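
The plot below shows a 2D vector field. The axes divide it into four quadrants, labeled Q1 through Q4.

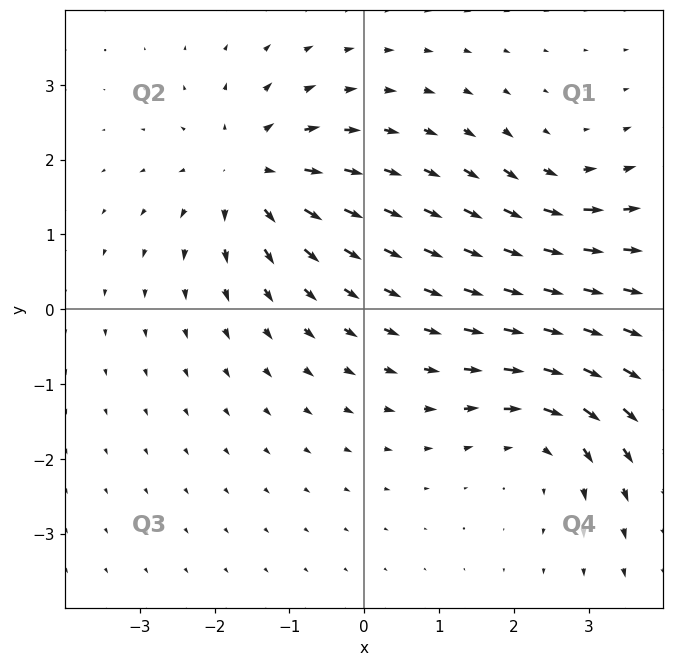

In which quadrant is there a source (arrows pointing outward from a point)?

The source sits at approximately (-1.5, 1.8), which lies in quadrant Q2. The divergence there is about +6, positive as expected for a source.

Q2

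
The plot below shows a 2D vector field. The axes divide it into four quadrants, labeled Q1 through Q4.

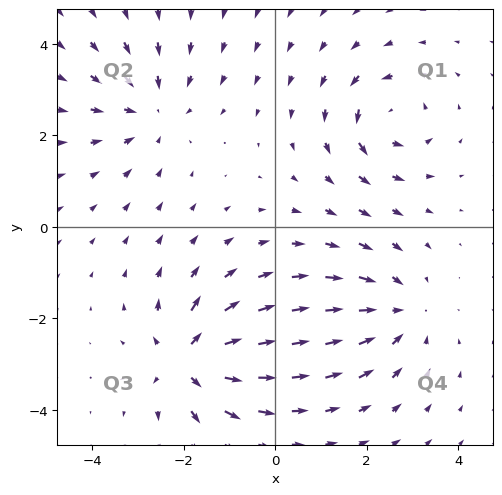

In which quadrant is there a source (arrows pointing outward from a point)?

The source sits at approximately (-1.9, -2.9), which lies in quadrant Q3. The divergence there is about +7, positive as expected for a source.

Q3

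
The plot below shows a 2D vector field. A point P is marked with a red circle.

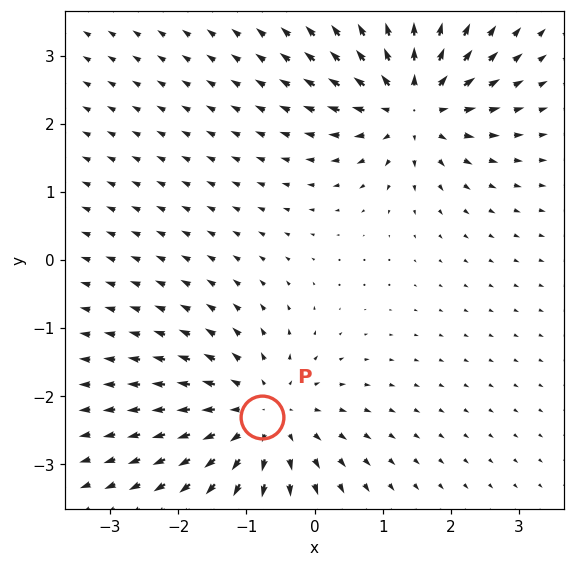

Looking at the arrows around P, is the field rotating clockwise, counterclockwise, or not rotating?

not rotating

Near P at (-0.8, -2.3) the arrows show no circulation. The curl there is ≈0.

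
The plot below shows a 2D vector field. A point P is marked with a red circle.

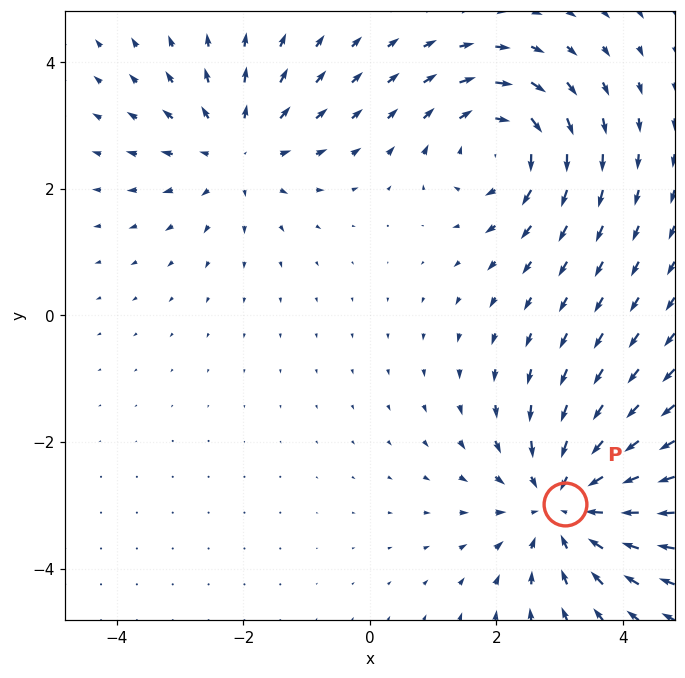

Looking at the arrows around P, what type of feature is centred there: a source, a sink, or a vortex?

At P (3.1, -3.0) the arrows converge inward. Divergence about -4, curl ≈0 — negative divergence with near-zero curl is a sink.

sink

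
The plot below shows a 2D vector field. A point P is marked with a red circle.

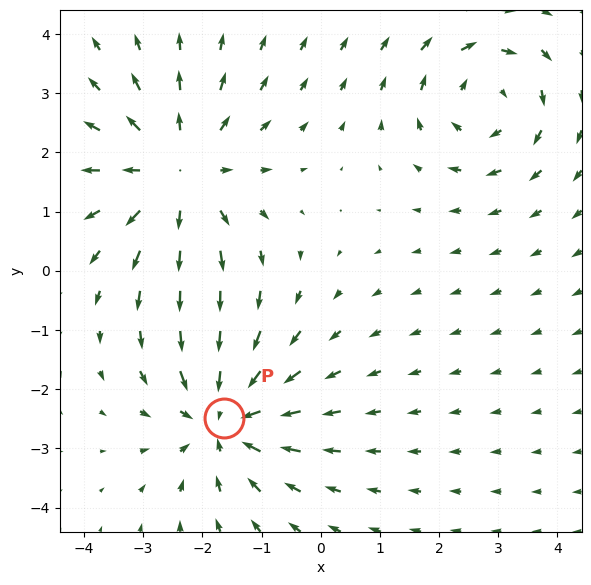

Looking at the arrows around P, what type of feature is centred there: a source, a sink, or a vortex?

At P (-1.6, -2.5) the arrows converge inward. Divergence about -5, curl ≈0 — negative divergence with near-zero curl is a sink.

sink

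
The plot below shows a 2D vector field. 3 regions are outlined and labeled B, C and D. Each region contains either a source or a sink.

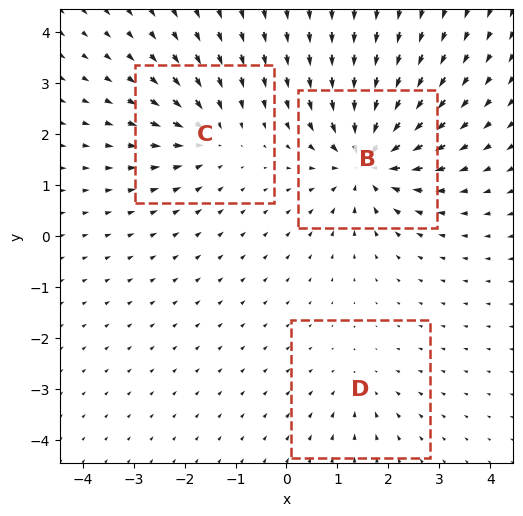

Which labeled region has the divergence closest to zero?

D

Divergence at each region's feature centre — B: about -6, C: about -3, D: about -2. Region D is closest to zero.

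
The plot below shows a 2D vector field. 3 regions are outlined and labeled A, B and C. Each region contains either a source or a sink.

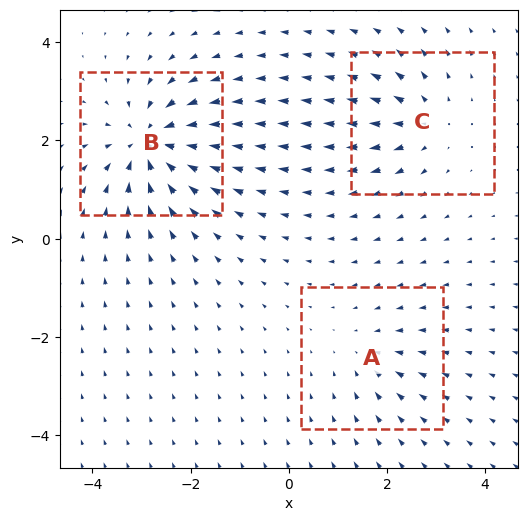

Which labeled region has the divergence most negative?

B

Divergence at each region's feature centre — A: about -2, B: about -6, C: about +4. Region B is most negative.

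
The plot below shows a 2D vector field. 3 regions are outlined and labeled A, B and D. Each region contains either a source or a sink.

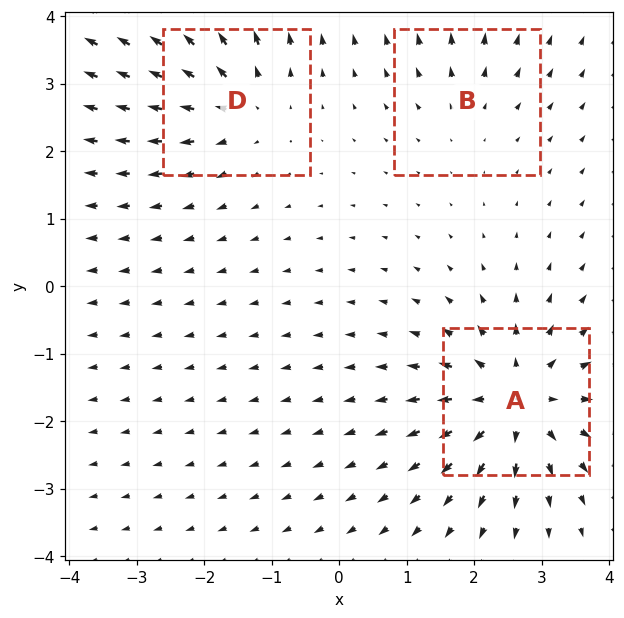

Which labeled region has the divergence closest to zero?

B

Divergence at each region's feature centre — A: about +6, B: about +2, D: about +4. Region B is closest to zero.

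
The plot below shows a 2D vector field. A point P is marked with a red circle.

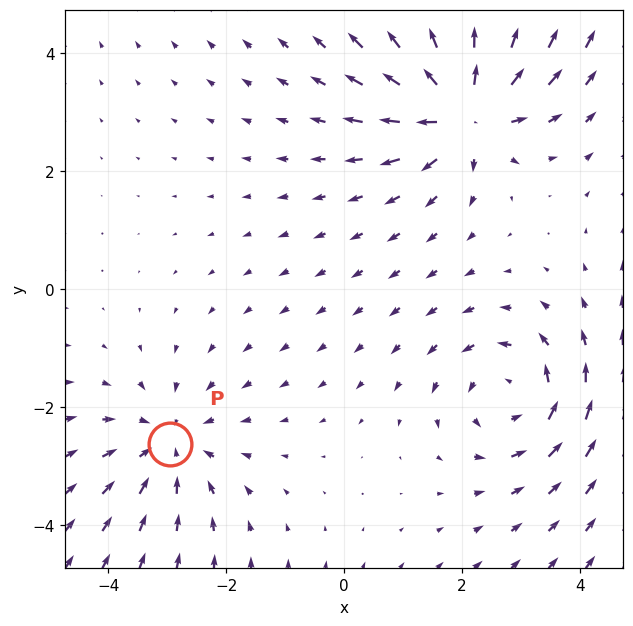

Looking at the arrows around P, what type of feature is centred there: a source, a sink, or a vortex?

At P (-3.0, -2.6) the arrows converge inward. Divergence about -3, curl ≈0 — negative divergence with near-zero curl is a sink.

sink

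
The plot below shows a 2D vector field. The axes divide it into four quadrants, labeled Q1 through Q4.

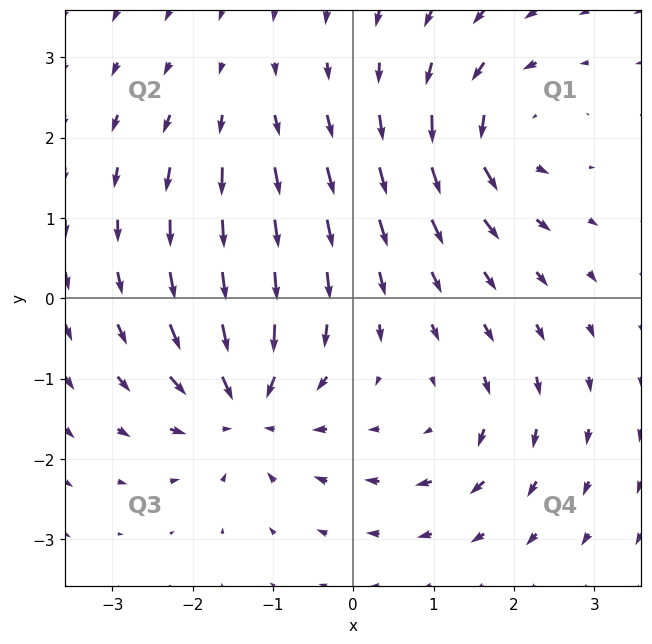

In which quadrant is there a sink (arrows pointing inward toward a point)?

The sink sits at approximately (-1.3, -1.3), which lies in quadrant Q3. The divergence there is about -6, negative as expected for a sink.

Q3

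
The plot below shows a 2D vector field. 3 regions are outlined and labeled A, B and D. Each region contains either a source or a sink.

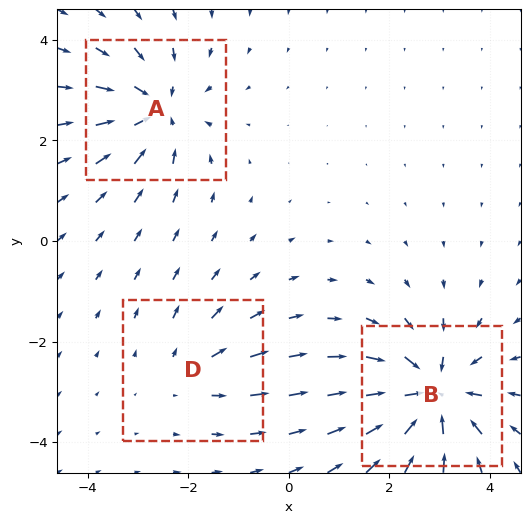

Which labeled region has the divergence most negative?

Divergence at each region's feature centre — A: about -4, B: about -5, D: about +2. Region B is most negative.

B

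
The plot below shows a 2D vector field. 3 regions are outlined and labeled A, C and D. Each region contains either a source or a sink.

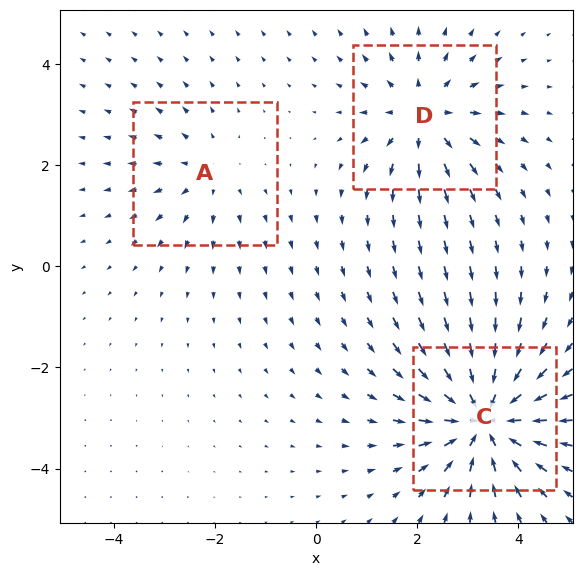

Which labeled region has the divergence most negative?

Divergence at each region's feature centre — A: about +2, C: about -5, D: about +3. Region C is most negative.

C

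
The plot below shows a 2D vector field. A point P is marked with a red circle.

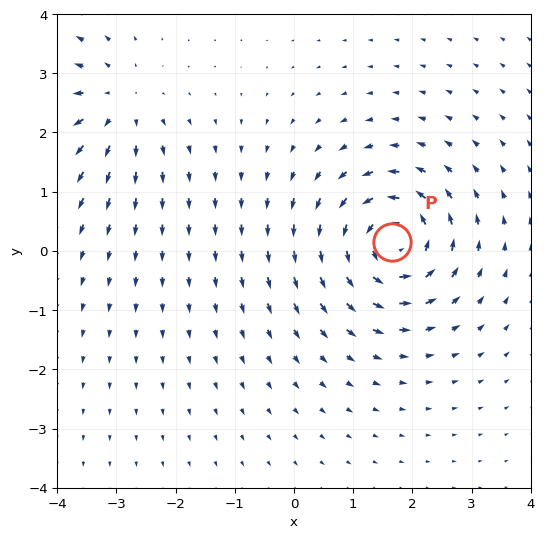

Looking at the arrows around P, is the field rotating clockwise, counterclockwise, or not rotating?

Near P at (1.6, 0.2) the arrows circulate counterclockwise. The curl (z-component) there is about +6; positive curl means counterclockwise rotation.

counterclockwise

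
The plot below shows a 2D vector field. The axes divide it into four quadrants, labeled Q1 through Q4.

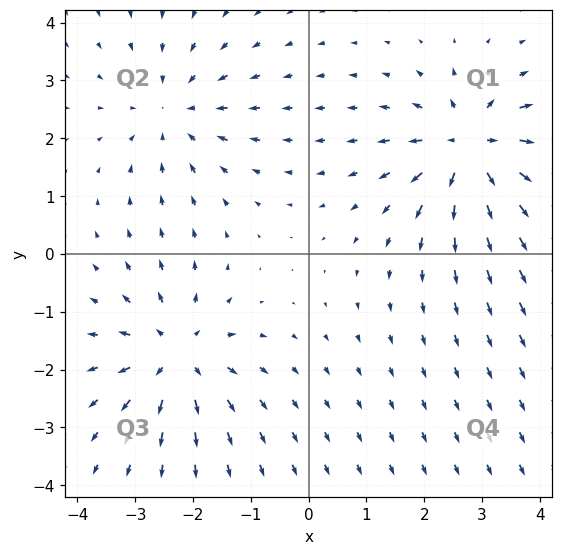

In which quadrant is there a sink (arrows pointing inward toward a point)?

The sink sits at approximately (-2.3, 2.5), which lies in quadrant Q2. The divergence there is about -3, negative as expected for a sink.

Q2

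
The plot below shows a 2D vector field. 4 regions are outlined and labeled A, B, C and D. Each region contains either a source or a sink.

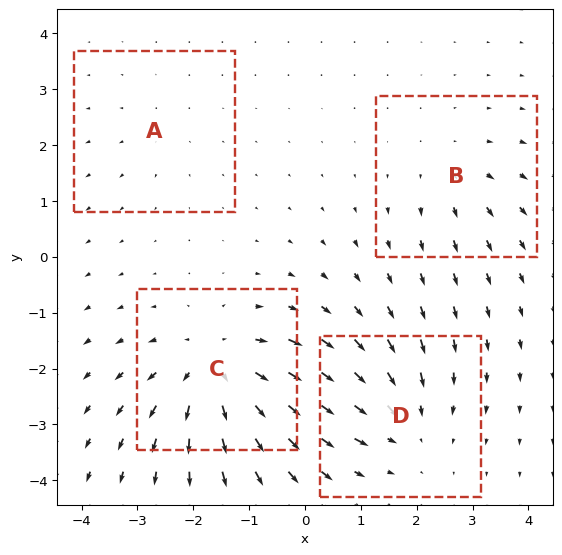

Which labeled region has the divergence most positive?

Divergence at each region's feature centre — A: about +2, B: about +3, C: about +6, D: about -4. Region C is most positive.

C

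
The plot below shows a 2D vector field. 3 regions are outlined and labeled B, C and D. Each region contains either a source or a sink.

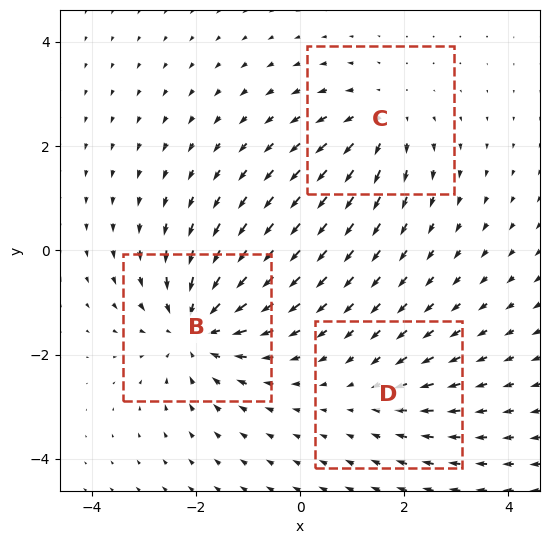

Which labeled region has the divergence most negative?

Divergence at each region's feature centre — B: about -4, C: about +3, D: about -2. Region B is most negative.

B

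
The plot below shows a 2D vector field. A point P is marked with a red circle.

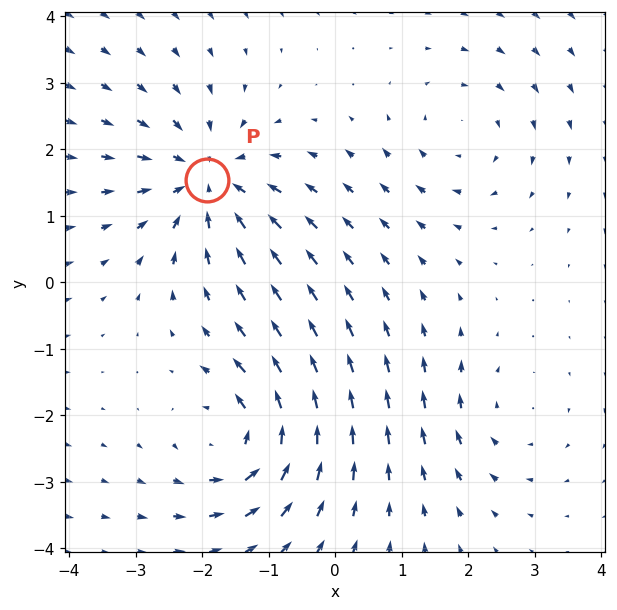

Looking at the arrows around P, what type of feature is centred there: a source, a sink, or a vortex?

At P (-1.9, 1.5) the arrows converge inward. Divergence about -5, curl ≈0 — negative divergence with near-zero curl is a sink.

sink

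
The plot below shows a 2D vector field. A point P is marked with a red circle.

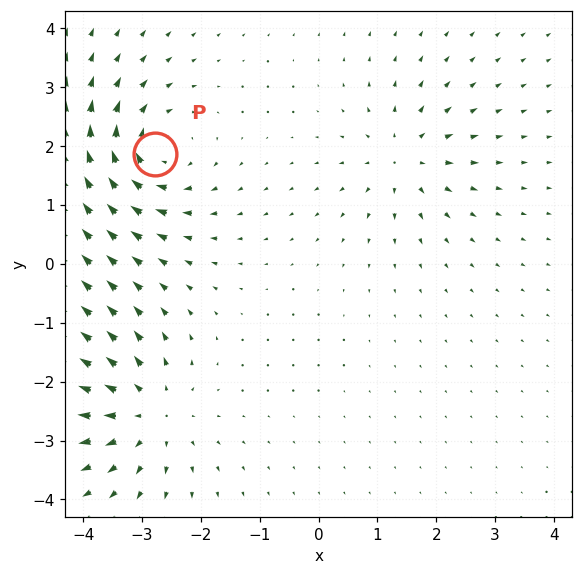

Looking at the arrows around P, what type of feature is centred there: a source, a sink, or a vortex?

At P (-2.8, 1.9) the arrows circulate clockwise. Divergence ≈0, curl about -5 — near-zero divergence with nonzero curl is a vortex.

vortex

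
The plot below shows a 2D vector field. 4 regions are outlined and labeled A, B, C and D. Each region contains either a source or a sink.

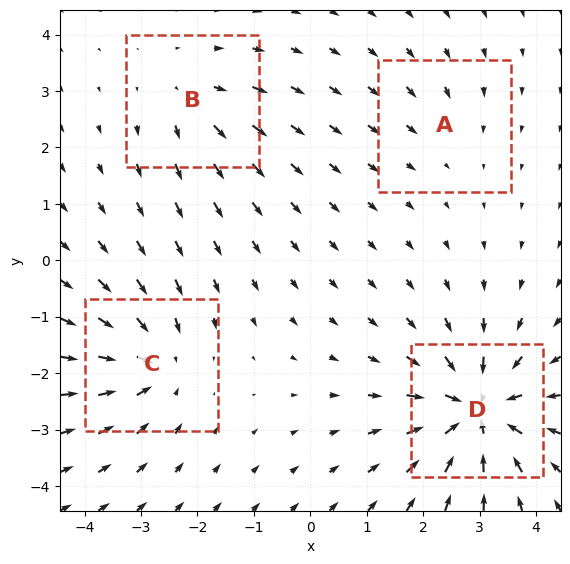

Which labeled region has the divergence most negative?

D

Divergence at each region's feature centre — A: about -2, B: about +4, C: about -5, D: about -8. Region D is most negative.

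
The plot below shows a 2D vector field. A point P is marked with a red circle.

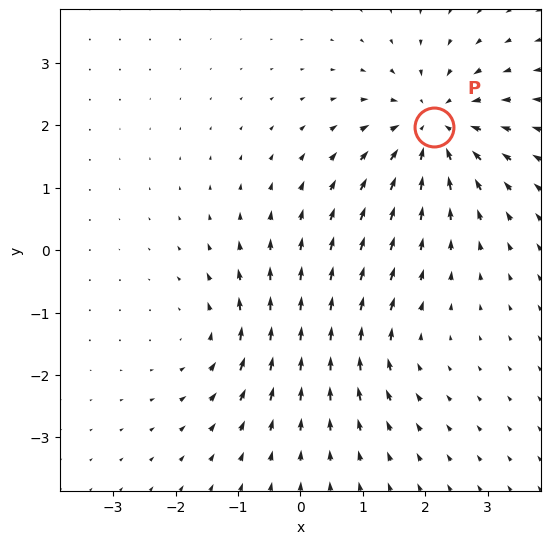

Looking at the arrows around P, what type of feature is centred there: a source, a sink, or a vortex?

sink

At P (2.1, 2.0) the arrows converge inward. Divergence about -5, curl ≈0 — negative divergence with near-zero curl is a sink.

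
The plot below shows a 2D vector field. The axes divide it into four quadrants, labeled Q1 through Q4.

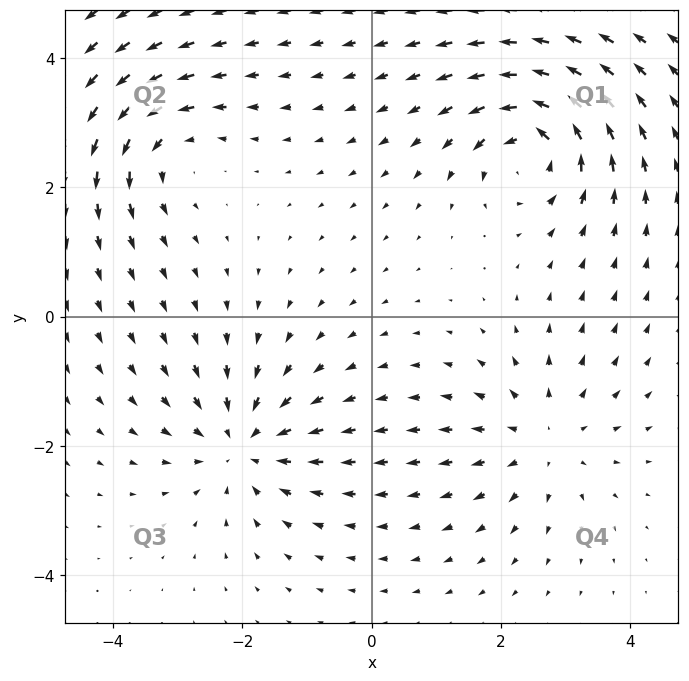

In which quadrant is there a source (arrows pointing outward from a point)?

The source sits at approximately (2.7, -1.9), which lies in quadrant Q4. The divergence there is about +4, positive as expected for a source.

Q4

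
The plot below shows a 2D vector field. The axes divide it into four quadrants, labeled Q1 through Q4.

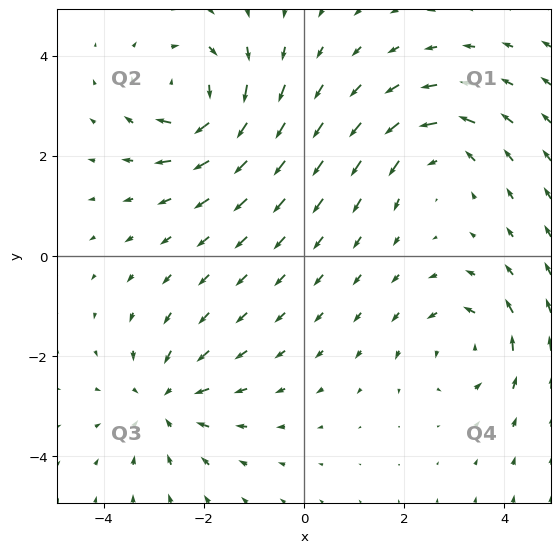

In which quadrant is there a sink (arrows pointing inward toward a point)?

The sink sits at approximately (-2.8, -2.9), which lies in quadrant Q3. The divergence there is about -4, negative as expected for a sink.

Q3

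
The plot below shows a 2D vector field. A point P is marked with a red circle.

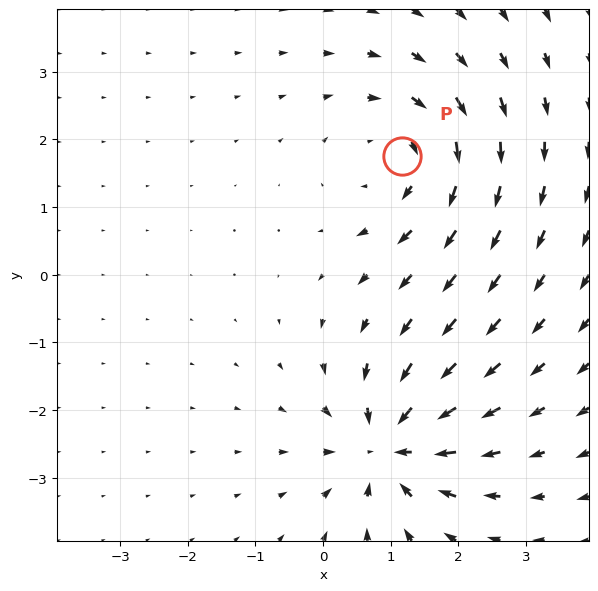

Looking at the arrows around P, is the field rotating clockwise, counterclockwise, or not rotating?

clockwise

Near P at (1.2, 1.8) the arrows circulate clockwise. The curl (z-component) there is about -4; negative curl means clockwise rotation.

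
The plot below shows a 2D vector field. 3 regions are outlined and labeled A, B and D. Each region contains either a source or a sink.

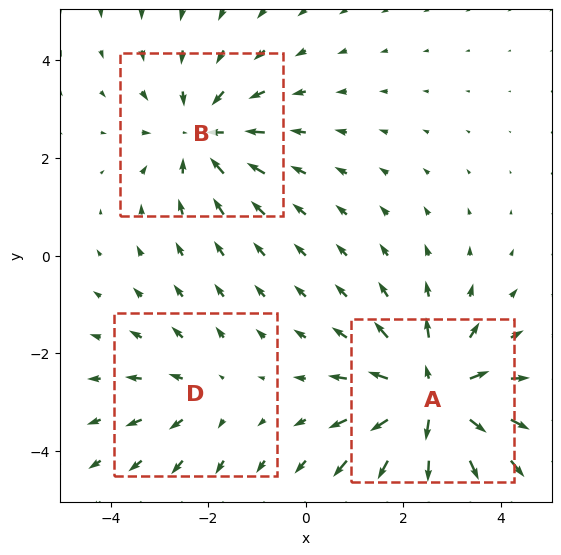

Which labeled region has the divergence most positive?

Divergence at each region's feature centre — A: about +4, B: about -3, D: about +2. Region A is most positive.

A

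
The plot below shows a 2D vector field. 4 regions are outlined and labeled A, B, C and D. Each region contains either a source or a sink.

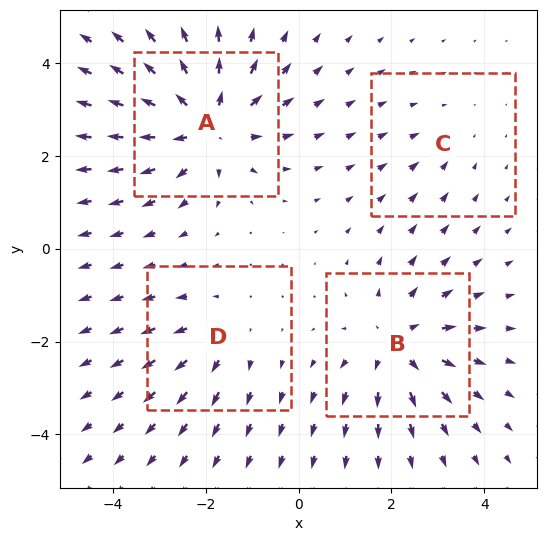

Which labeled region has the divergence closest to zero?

C

Divergence at each region's feature centre — A: about +6, B: about +5, C: about -2, D: about +3. Region C is closest to zero.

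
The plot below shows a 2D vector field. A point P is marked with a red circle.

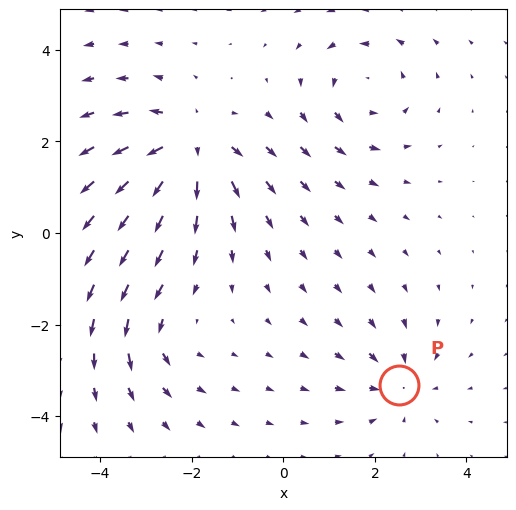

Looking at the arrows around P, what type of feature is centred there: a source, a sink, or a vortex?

At P (2.5, -3.3) the arrows converge inward. Divergence about -3, curl ≈0 — negative divergence with near-zero curl is a sink.

sink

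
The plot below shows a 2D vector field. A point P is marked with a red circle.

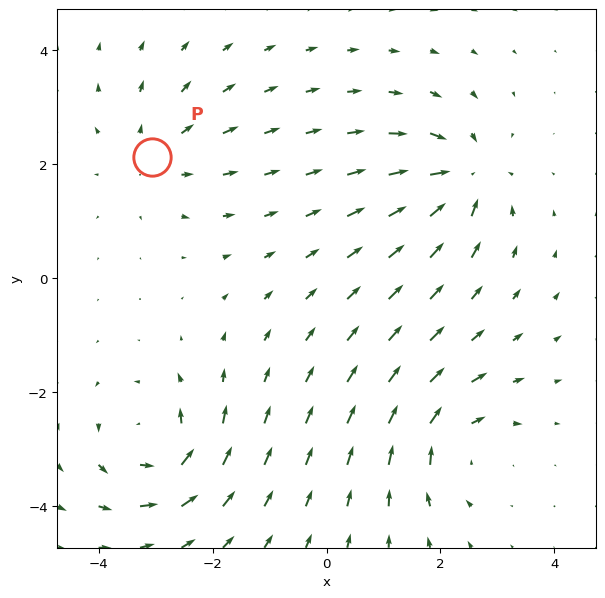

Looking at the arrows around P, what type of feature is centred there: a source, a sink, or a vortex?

At P (-3.1, 2.1) the arrows spread outward. Divergence about +4, curl ≈0 — positive divergence with near-zero curl is a source.

source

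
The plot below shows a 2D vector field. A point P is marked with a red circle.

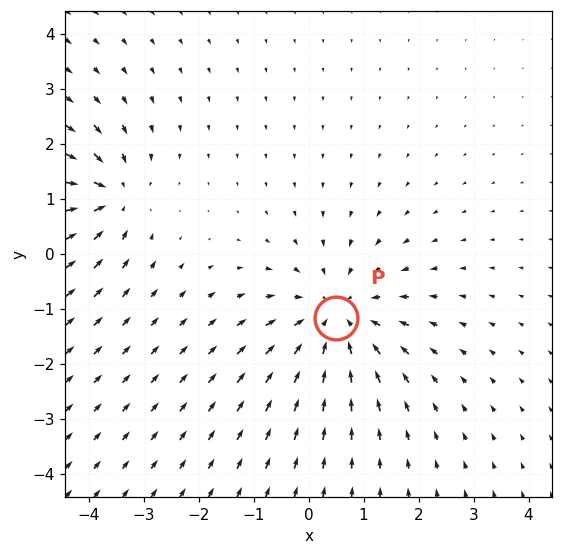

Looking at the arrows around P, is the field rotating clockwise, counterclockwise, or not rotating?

not rotating

Near P at (0.5, -1.2) the arrows show no circulation. The curl there is ≈0.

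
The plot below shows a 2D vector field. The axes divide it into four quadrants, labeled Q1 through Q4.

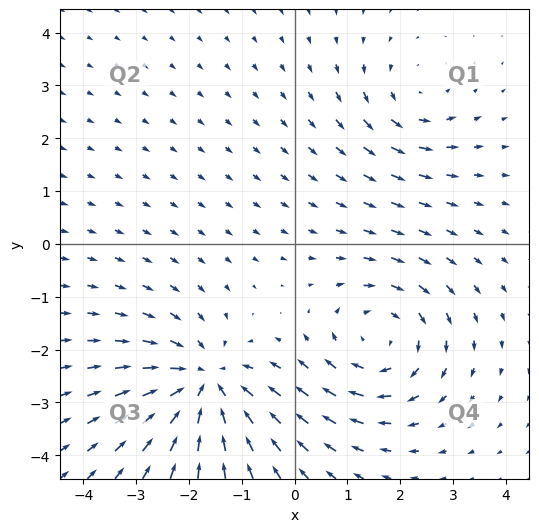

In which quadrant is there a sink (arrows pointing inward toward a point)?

Q3

The sink sits at approximately (-1.7, -2.7), which lies in quadrant Q3. The divergence there is about -5, negative as expected for a sink.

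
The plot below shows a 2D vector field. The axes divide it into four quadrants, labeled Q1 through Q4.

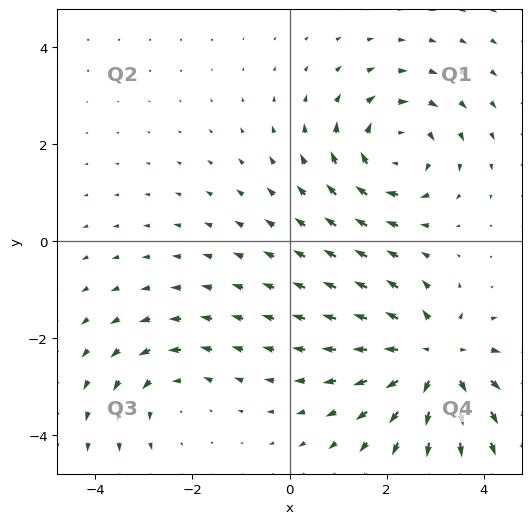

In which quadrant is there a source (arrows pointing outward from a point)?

The source sits at approximately (3.0, -2.4), which lies in quadrant Q4. The divergence there is about +4, positive as expected for a source.

Q4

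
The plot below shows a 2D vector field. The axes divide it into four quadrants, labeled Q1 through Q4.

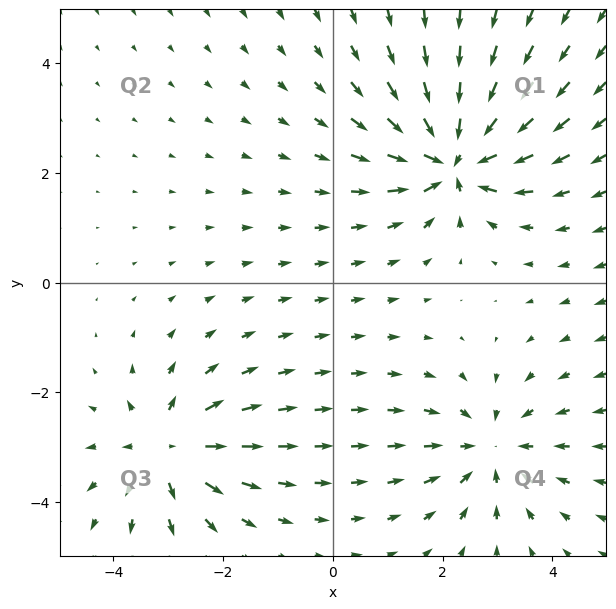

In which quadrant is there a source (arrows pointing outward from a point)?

Q3

The source sits at approximately (-3.0, -3.0), which lies in quadrant Q3. The divergence there is about +4, positive as expected for a source.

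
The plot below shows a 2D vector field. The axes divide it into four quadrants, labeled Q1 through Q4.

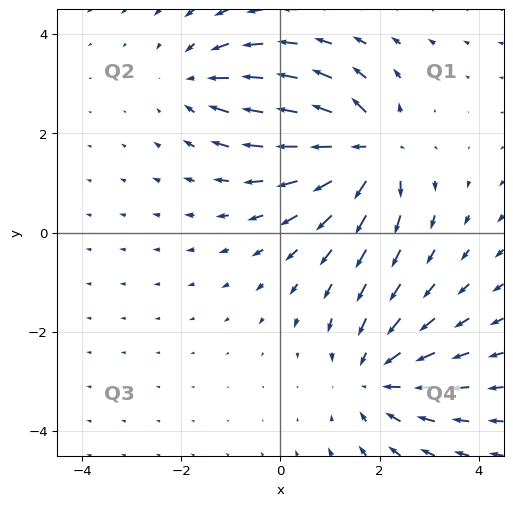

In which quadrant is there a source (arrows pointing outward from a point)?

Q1

The source sits at approximately (1.8, 1.7), which lies in quadrant Q1. The divergence there is about +6, positive as expected for a source.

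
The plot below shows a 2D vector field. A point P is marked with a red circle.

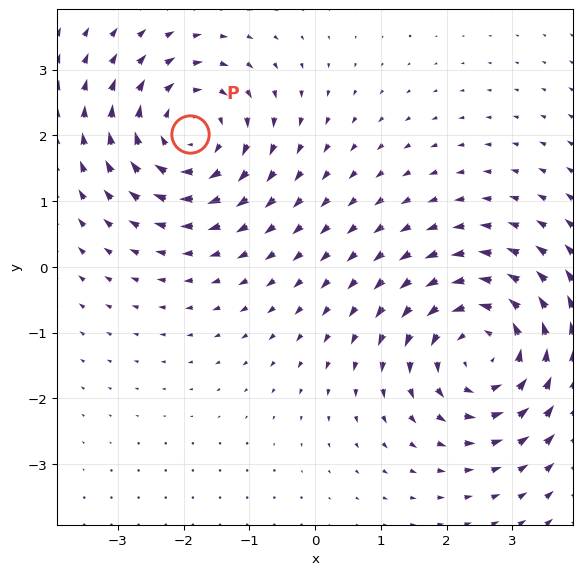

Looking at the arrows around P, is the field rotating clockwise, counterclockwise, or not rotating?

clockwise

Near P at (-1.9, 2.0) the arrows circulate clockwise. The curl (z-component) there is about -4; negative curl means clockwise rotation.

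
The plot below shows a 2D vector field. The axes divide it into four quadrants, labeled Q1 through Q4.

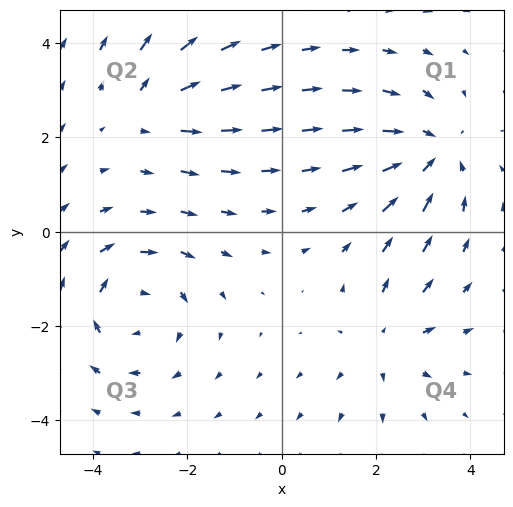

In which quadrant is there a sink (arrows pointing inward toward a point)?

Q1

The sink sits at approximately (3.2, 1.7), which lies in quadrant Q1. The divergence there is about -4, negative as expected for a sink.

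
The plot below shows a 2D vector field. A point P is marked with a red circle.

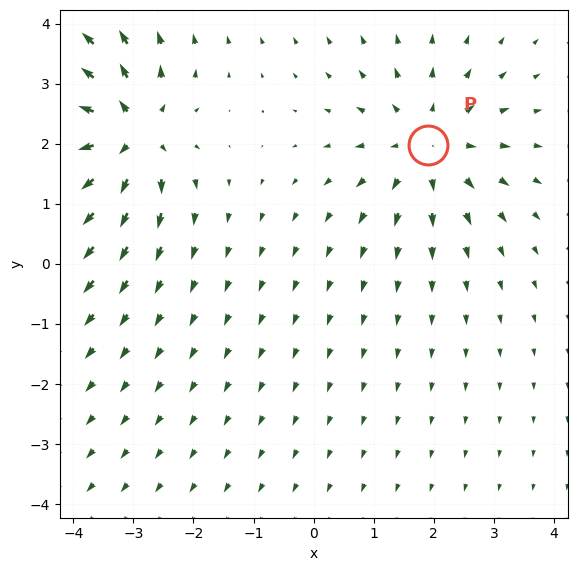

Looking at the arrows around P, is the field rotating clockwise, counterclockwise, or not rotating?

not rotating

Near P at (1.9, 2.0) the arrows show no circulation. The curl there is ≈0.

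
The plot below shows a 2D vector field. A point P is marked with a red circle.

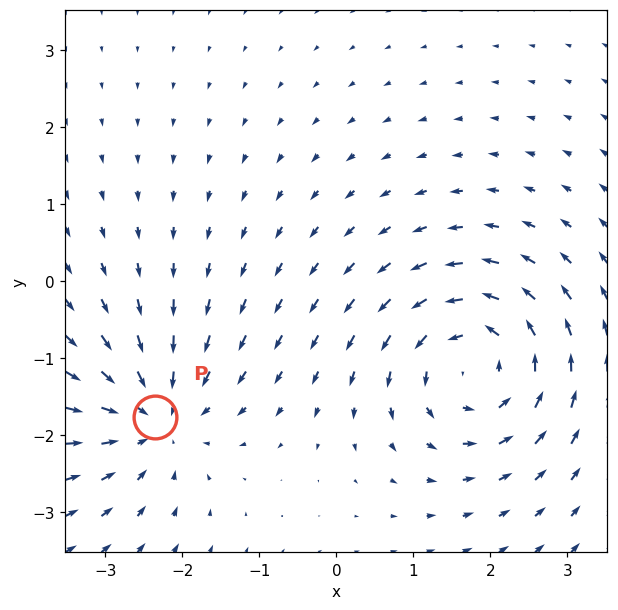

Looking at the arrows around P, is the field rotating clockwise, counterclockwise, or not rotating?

not rotating

Near P at (-2.3, -1.8) the arrows show no circulation. The curl there is ≈0.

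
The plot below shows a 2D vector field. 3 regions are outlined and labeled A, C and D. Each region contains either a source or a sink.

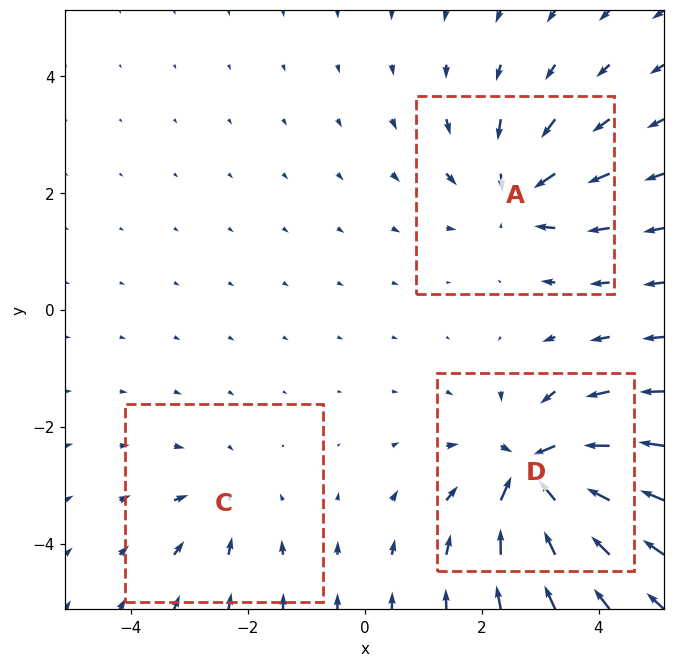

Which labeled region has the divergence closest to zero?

Divergence at each region's feature centre — A: about -4, C: about -2, D: about -6. Region C is closest to zero.

C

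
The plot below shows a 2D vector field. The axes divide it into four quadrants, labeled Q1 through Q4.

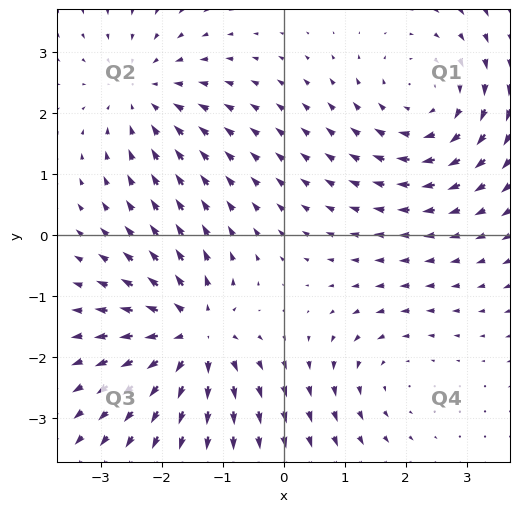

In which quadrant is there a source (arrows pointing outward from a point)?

Q3

The source sits at approximately (-1.5, -1.6), which lies in quadrant Q3. The divergence there is about +6, positive as expected for a source.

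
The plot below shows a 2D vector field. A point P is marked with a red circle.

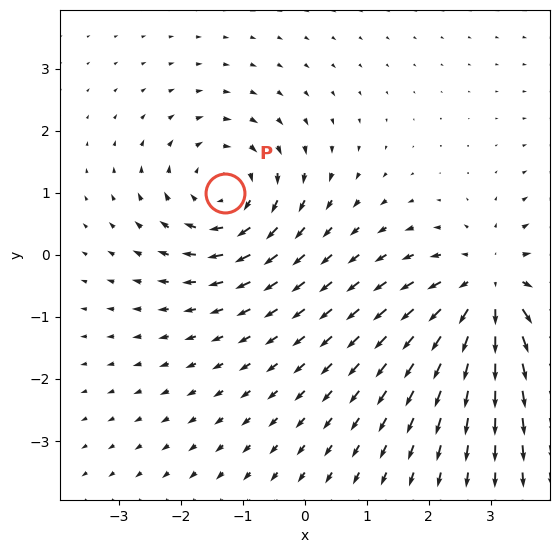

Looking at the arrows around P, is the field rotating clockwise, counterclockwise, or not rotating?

clockwise

Near P at (-1.3, 1.0) the arrows circulate clockwise. The curl (z-component) there is about -3; negative curl means clockwise rotation.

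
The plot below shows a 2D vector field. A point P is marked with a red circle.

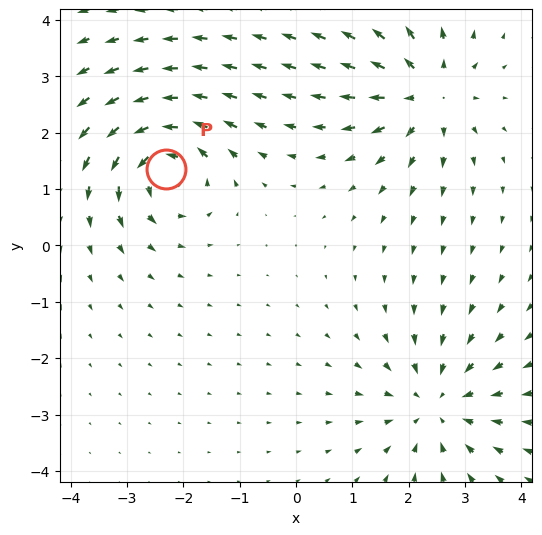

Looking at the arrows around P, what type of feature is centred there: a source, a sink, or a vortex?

vortex

At P (-2.3, 1.4) the arrows circulate counterclockwise. Divergence ≈0, curl about +7 — near-zero divergence with nonzero curl is a vortex.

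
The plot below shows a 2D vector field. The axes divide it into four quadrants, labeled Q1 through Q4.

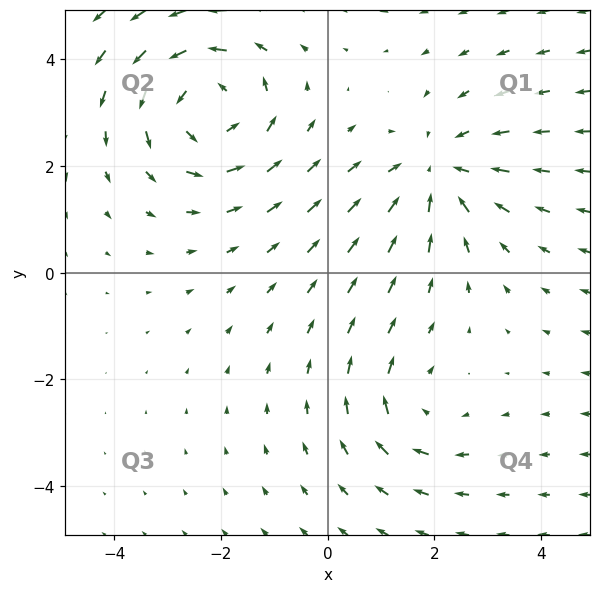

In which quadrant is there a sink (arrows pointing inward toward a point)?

Q1

The sink sits at approximately (2.1, 1.9), which lies in quadrant Q1. The divergence there is about -3, negative as expected for a sink.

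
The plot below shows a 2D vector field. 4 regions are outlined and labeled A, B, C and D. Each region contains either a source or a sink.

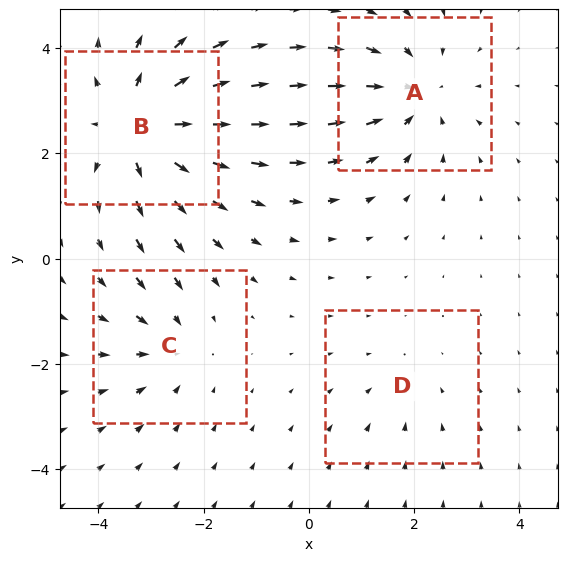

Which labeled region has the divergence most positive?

Divergence at each region's feature centre — A: about -4, B: about +6, C: about -3, D: about -2. Region B is most positive.

B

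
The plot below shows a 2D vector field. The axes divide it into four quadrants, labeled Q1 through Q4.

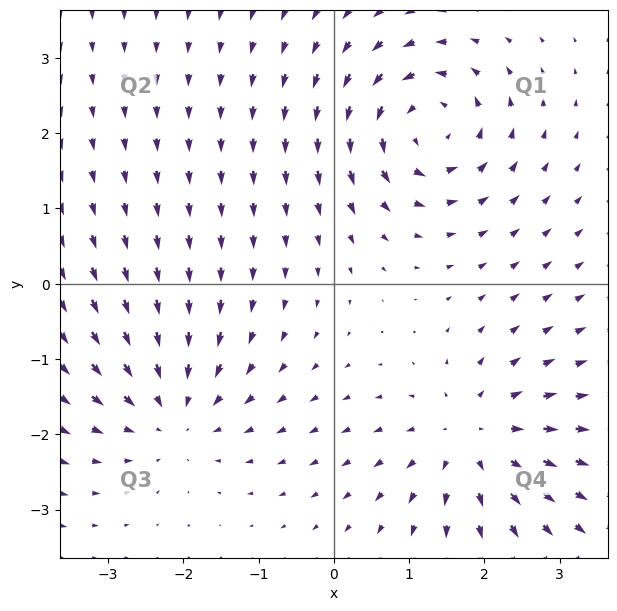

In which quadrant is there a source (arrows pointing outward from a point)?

The source sits at approximately (1.9, -2.0), which lies in quadrant Q4. The divergence there is about +4, positive as expected for a source.

Q4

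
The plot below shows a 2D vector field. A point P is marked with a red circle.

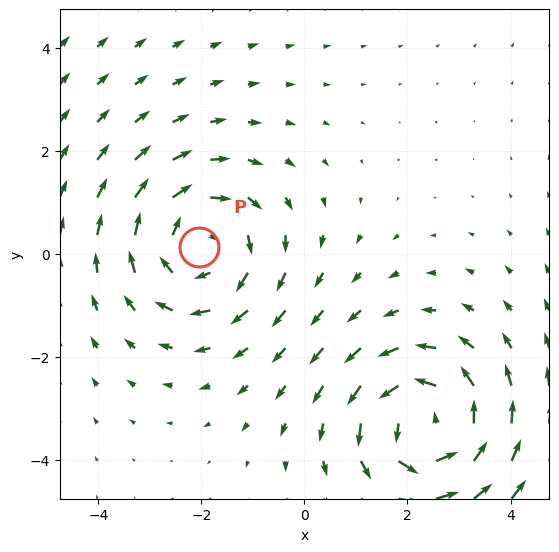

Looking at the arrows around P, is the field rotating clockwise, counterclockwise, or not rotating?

Near P at (-2.0, 0.1) the arrows circulate clockwise. The curl (z-component) there is about -3; negative curl means clockwise rotation.

clockwise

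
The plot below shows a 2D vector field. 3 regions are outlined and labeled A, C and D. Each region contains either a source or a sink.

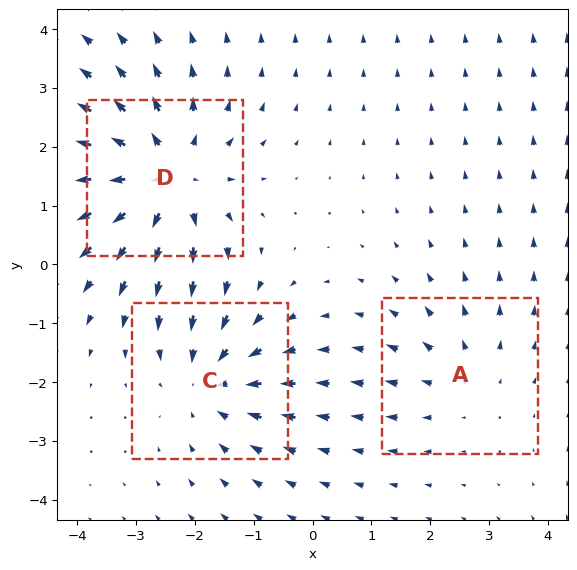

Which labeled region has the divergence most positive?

Divergence at each region's feature centre — A: about +2, C: about -3, D: about +4. Region D is most positive.

D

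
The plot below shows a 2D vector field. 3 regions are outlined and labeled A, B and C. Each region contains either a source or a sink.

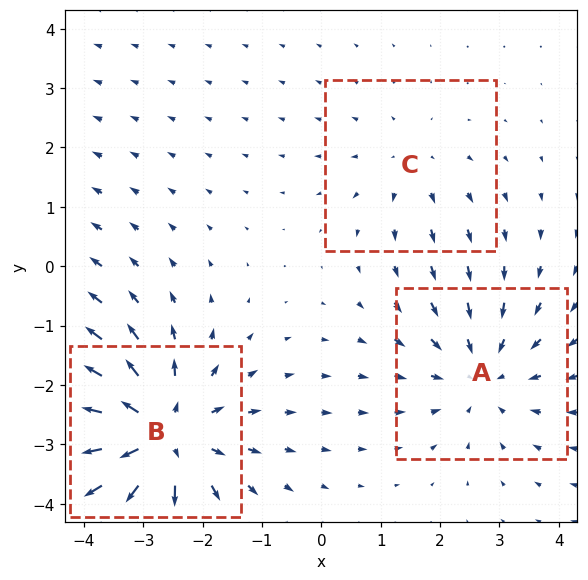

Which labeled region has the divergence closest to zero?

Divergence at each region's feature centre — A: about -3, B: about +4, C: about +2. Region C is closest to zero.

C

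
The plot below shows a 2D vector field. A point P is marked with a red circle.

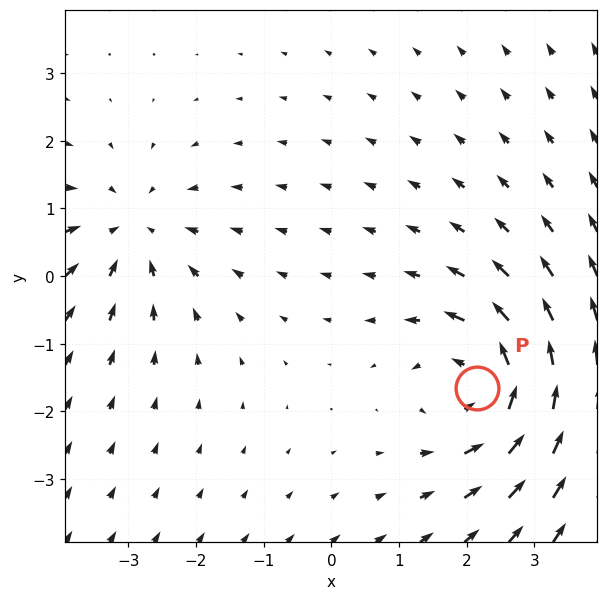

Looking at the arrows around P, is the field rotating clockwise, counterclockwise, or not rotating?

Near P at (2.1, -1.7) the arrows circulate counterclockwise. The curl (z-component) there is about +4; positive curl means counterclockwise rotation.

counterclockwise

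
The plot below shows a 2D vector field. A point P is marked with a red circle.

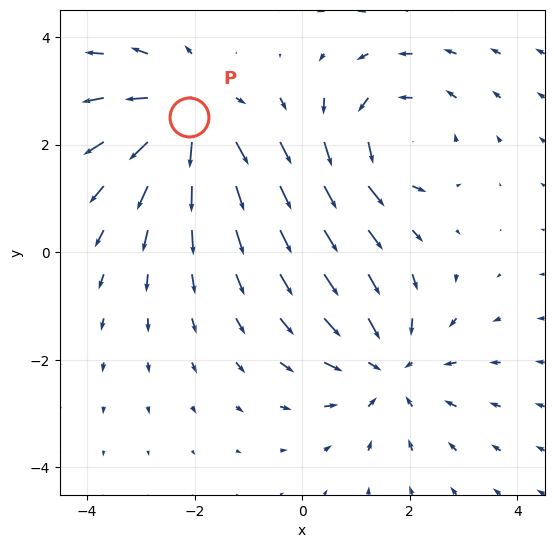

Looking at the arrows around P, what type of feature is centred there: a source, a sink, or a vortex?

At P (-2.1, 2.5) the arrows spread outward. Divergence about +3, curl ≈0 — positive divergence with near-zero curl is a source.

source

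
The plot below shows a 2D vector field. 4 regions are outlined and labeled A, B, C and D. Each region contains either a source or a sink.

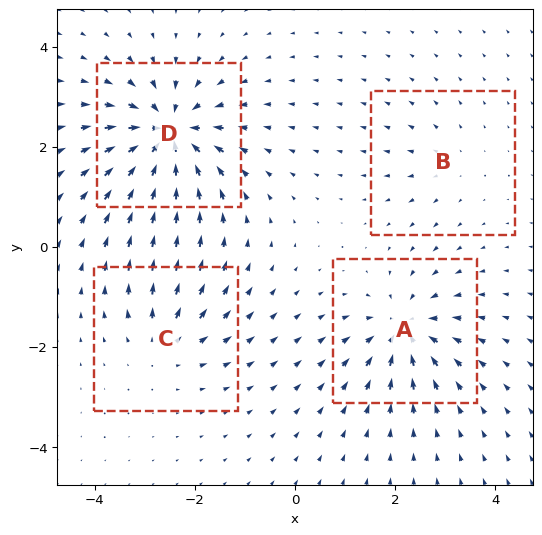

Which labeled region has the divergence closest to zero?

B

Divergence at each region's feature centre — A: about -6, B: about +2, C: about +4, D: about -8. Region B is closest to zero.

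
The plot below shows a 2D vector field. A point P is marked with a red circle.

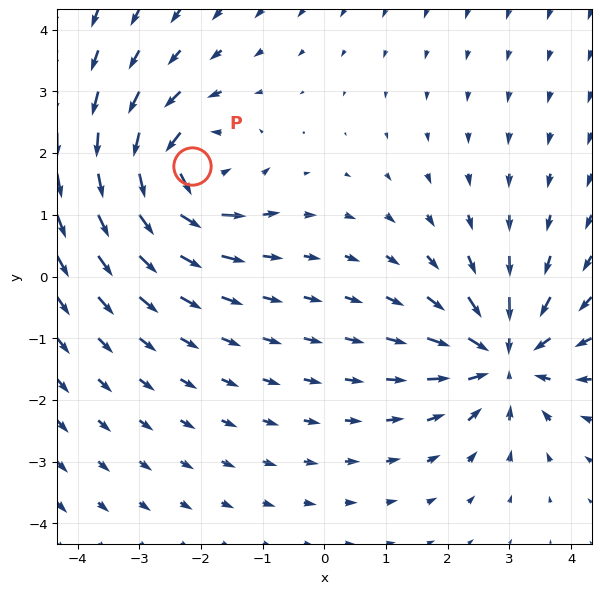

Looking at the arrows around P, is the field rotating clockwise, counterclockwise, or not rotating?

counterclockwise

Near P at (-2.2, 1.8) the arrows circulate counterclockwise. The curl (z-component) there is about +4; positive curl means counterclockwise rotation.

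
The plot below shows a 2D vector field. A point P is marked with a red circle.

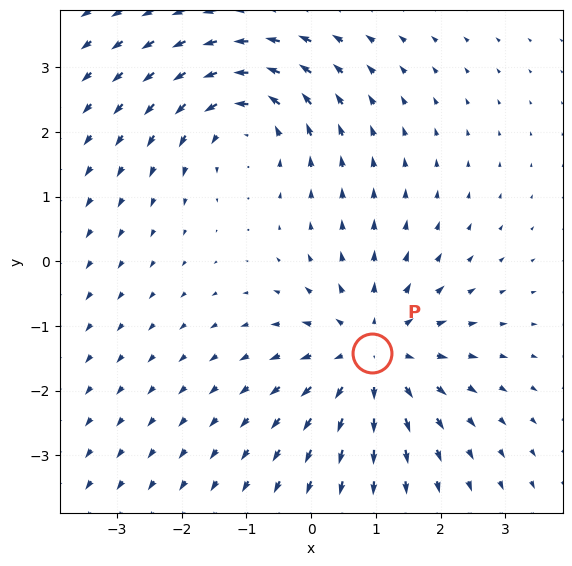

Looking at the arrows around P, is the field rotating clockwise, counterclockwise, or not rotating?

Near P at (0.9, -1.4) the arrows show no circulation. The curl there is ≈0.

not rotating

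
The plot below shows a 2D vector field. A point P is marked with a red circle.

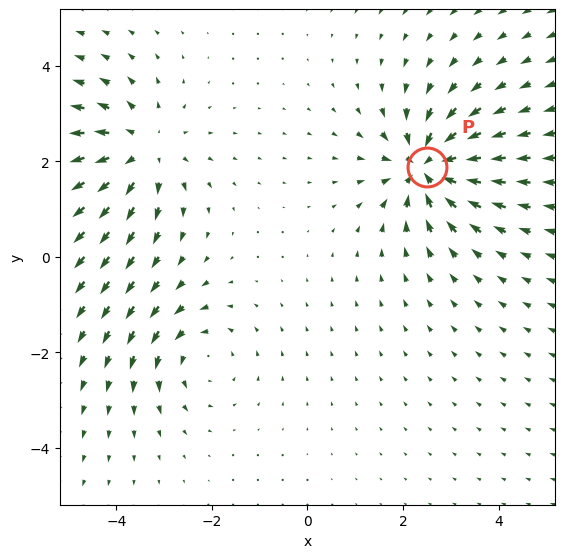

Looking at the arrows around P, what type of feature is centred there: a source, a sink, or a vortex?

At P (2.5, 1.9) the arrows converge inward. Divergence about -6, curl ≈0 — negative divergence with near-zero curl is a sink.

sink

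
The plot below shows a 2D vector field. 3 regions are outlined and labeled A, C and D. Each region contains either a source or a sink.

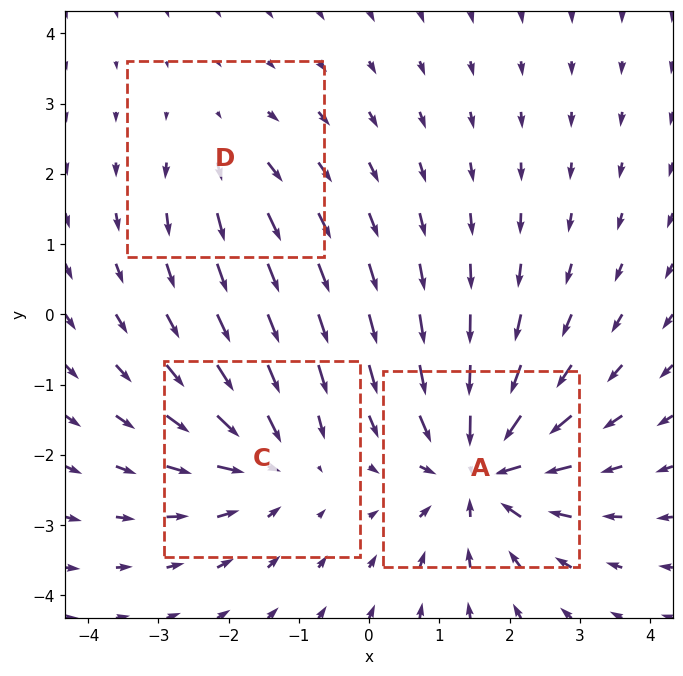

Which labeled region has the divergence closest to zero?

Divergence at each region's feature centre — A: about -5, C: about -3, D: about +2. Region D is closest to zero.

D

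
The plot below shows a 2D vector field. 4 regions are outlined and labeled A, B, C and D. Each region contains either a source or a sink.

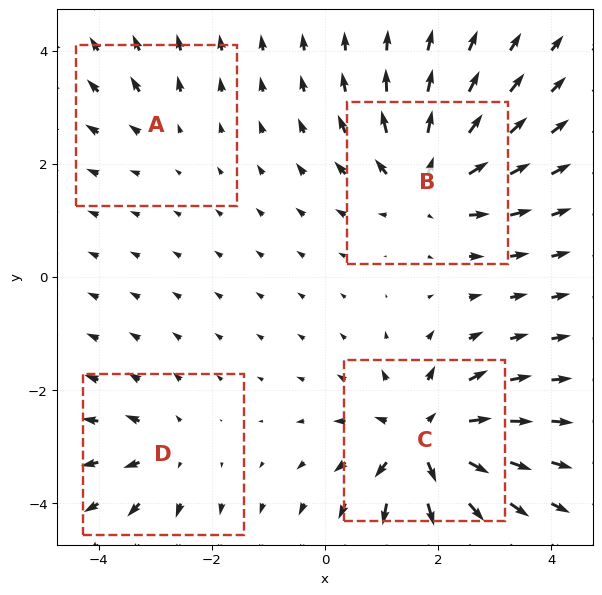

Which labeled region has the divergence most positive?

Divergence at each region's feature centre — A: about +2, B: about +6, C: about +8, D: about +4. Region C is most positive.

C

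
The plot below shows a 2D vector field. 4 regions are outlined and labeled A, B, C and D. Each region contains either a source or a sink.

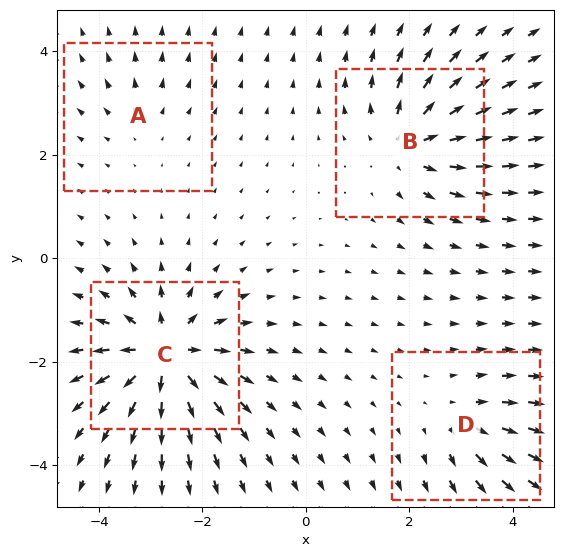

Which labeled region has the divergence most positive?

Divergence at each region's feature centre — A: about +2, B: about +6, C: about +9, D: about +4. Region C is most positive.

C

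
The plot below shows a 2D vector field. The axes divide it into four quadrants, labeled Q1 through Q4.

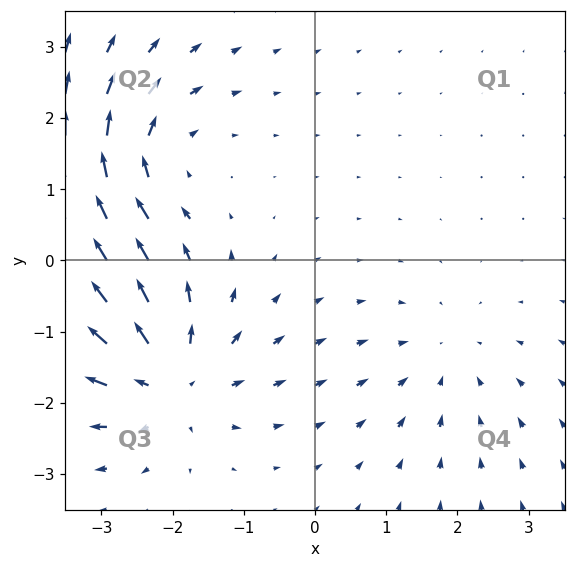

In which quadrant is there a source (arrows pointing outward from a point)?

Q3

The source sits at approximately (-2.1, -1.7), which lies in quadrant Q3. The divergence there is about +5, positive as expected for a source.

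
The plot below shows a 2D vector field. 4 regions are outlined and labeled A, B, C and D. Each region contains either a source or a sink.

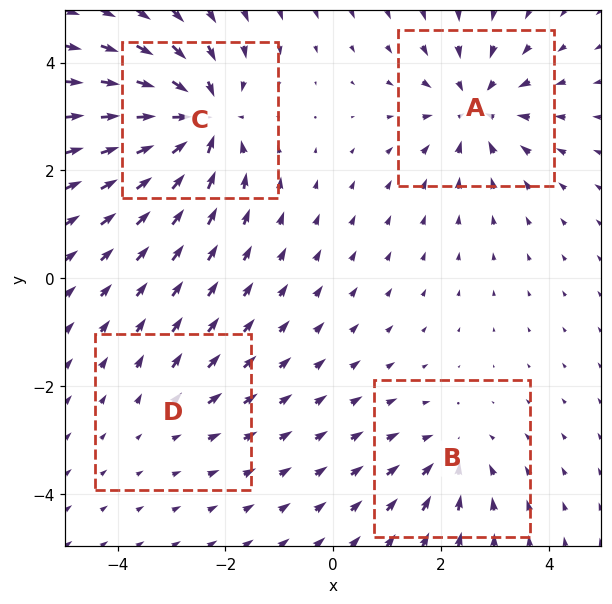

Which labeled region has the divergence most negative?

C

Divergence at each region's feature centre — A: about -5, B: about -3, C: about -7, D: about +2. Region C is most negative.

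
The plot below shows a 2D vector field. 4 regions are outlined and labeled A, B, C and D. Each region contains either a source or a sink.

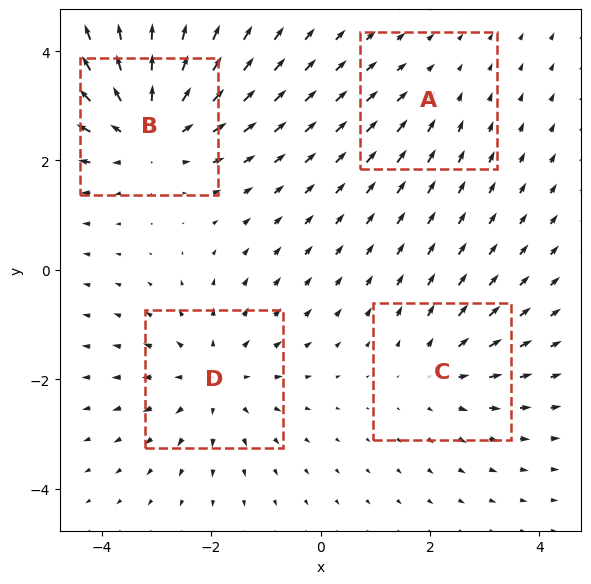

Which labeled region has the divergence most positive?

B

Divergence at each region's feature centre — A: about -2, B: about +6, C: about +3, D: about +4. Region B is most positive.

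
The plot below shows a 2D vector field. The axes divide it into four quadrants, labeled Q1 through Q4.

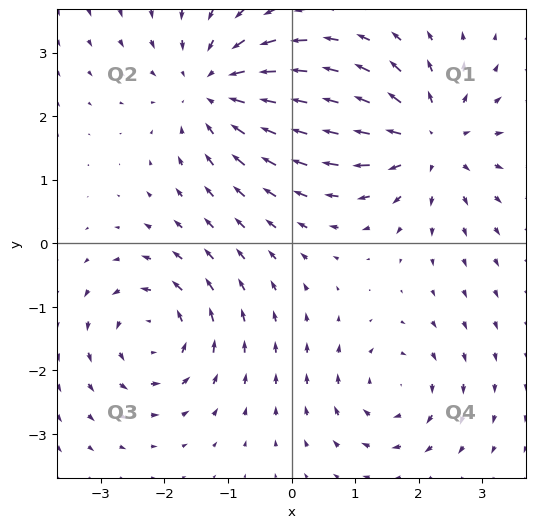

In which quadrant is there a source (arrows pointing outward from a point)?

Q1

The source sits at approximately (2.2, 1.6), which lies in quadrant Q1. The divergence there is about +5, positive as expected for a source.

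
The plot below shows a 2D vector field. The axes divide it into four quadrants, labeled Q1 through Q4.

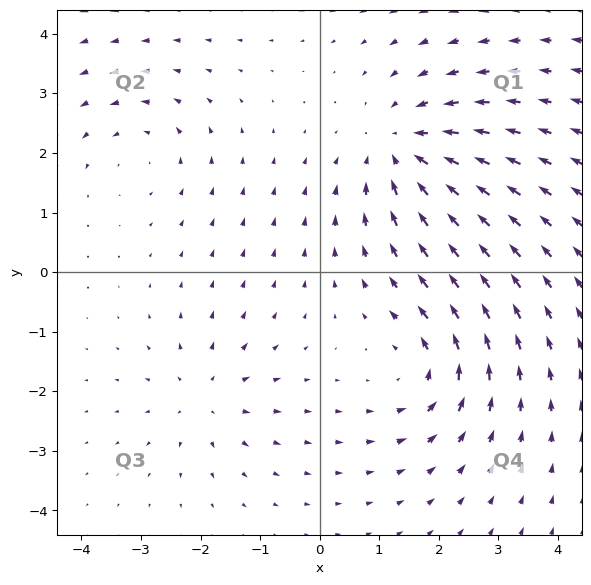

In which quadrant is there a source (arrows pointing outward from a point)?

The source sits at approximately (-1.9, -2.1), which lies in quadrant Q3. The divergence there is about +3, positive as expected for a source.

Q3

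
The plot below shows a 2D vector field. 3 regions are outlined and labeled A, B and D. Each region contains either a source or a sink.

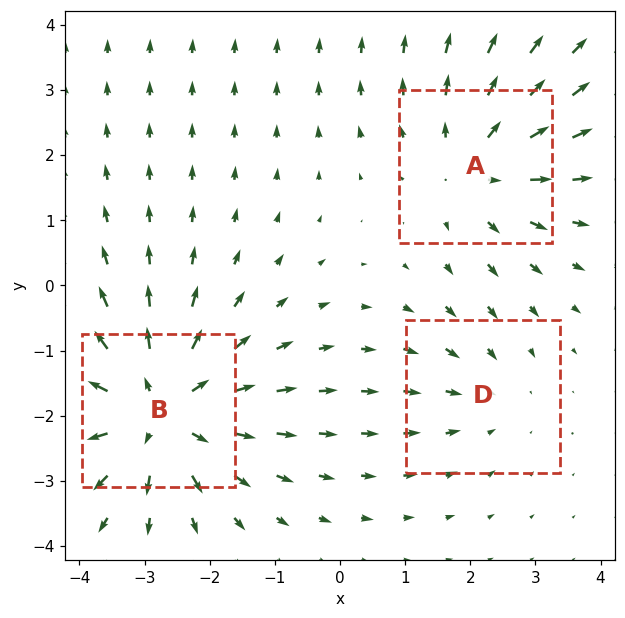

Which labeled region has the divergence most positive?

Divergence at each region's feature centre — A: about +3, B: about +4, D: about -2. Region B is most positive.

B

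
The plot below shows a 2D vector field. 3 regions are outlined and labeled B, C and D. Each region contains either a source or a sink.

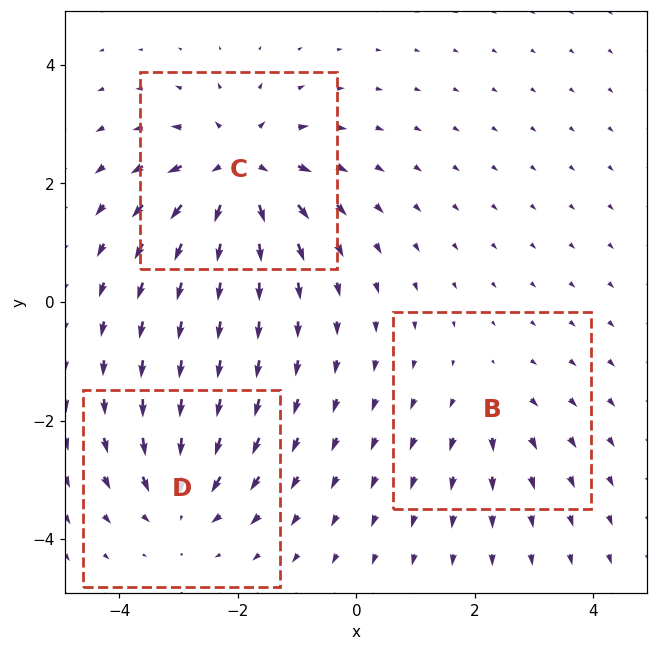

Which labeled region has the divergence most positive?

C

Divergence at each region's feature centre — B: about +2, C: about +5, D: about -3. Region C is most positive.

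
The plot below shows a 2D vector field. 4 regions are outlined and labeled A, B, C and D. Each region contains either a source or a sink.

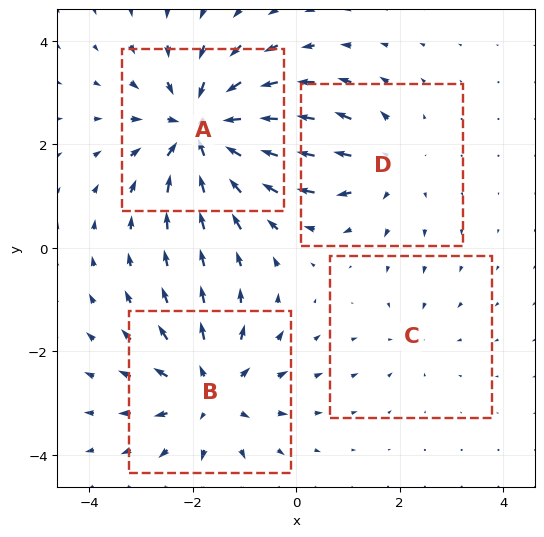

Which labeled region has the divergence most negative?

Divergence at each region's feature centre — A: about -6, B: about +5, C: about -2, D: about +3. Region A is most negative.

A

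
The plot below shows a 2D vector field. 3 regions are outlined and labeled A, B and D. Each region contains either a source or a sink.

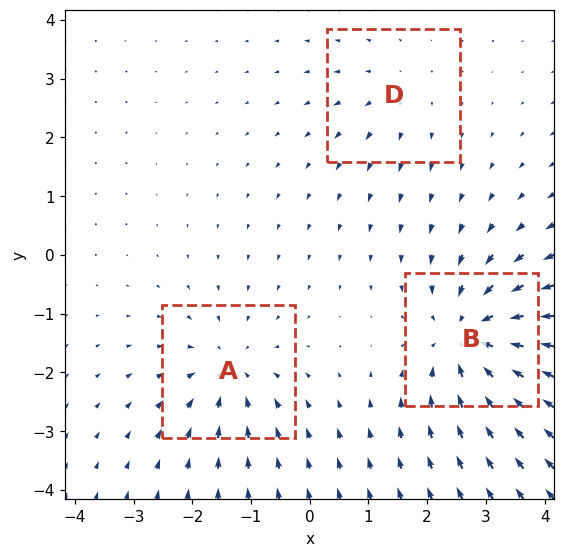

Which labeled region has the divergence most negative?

Divergence at each region's feature centre — A: about -4, B: about -6, D: about +2. Region B is most negative.

B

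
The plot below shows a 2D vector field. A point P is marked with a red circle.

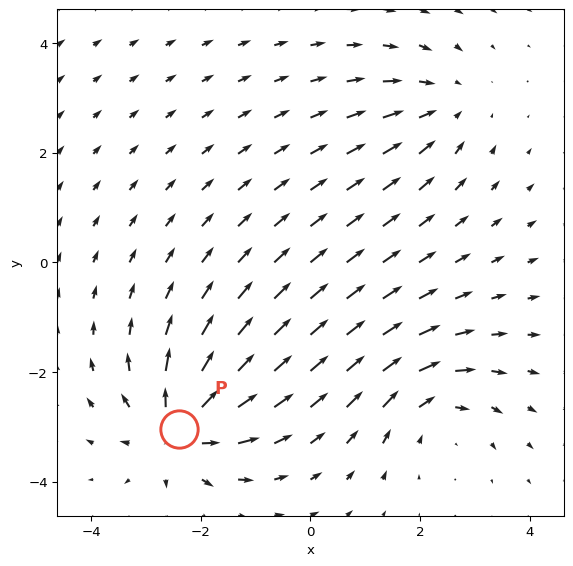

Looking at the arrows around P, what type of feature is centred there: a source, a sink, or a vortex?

source

At P (-2.4, -3.0) the arrows spread outward. Divergence about +6, curl ≈0 — positive divergence with near-zero curl is a source.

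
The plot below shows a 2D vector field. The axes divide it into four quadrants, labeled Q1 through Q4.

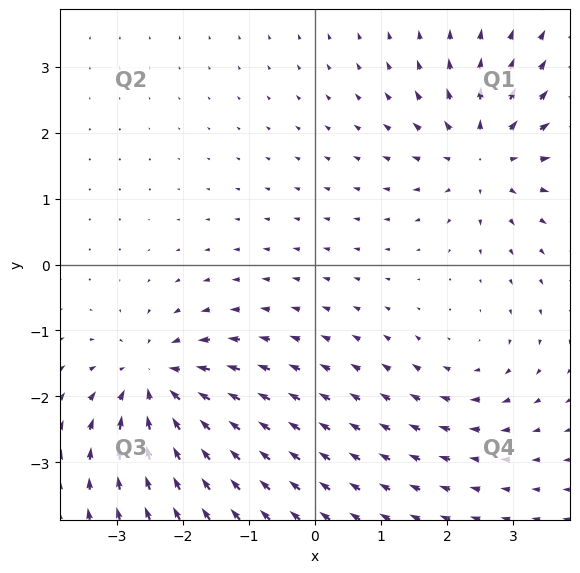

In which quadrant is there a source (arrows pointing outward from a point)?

Q1

The source sits at approximately (2.6, 1.7), which lies in quadrant Q1. The divergence there is about +5, positive as expected for a source.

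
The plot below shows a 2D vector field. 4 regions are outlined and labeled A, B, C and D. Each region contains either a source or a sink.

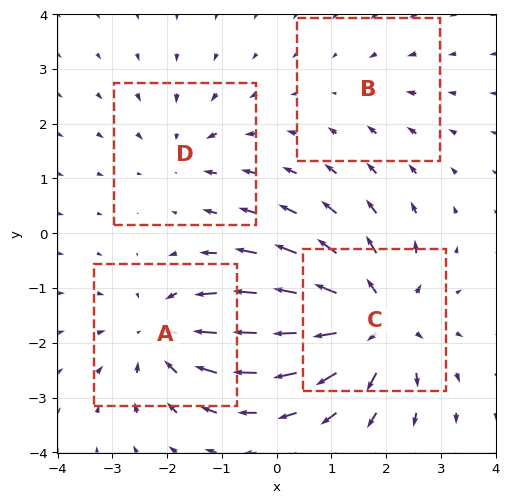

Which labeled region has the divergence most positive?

Divergence at each region's feature centre — A: about -5, B: about -2, C: about +7, D: about -3. Region C is most positive.

C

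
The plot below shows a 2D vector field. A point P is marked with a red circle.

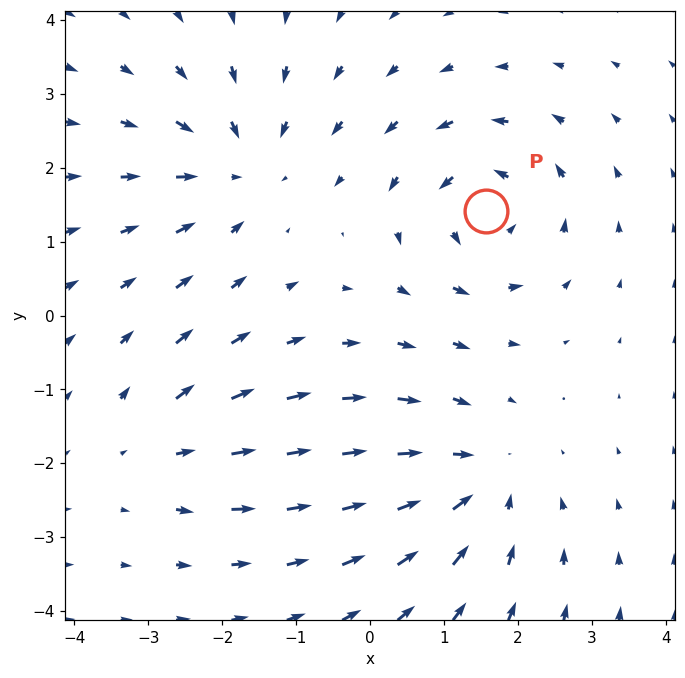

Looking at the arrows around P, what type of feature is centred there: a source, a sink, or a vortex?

At P (1.6, 1.4) the arrows circulate counterclockwise. Divergence ≈0, curl about +5 — near-zero divergence with nonzero curl is a vortex.

vortex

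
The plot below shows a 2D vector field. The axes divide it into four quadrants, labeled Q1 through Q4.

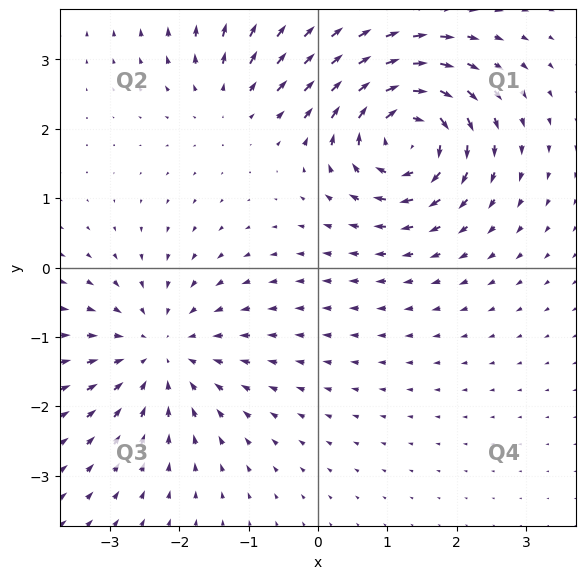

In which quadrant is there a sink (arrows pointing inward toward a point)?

The sink sits at approximately (-2.3, -1.2), which lies in quadrant Q3. The divergence there is about -3, negative as expected for a sink.

Q3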